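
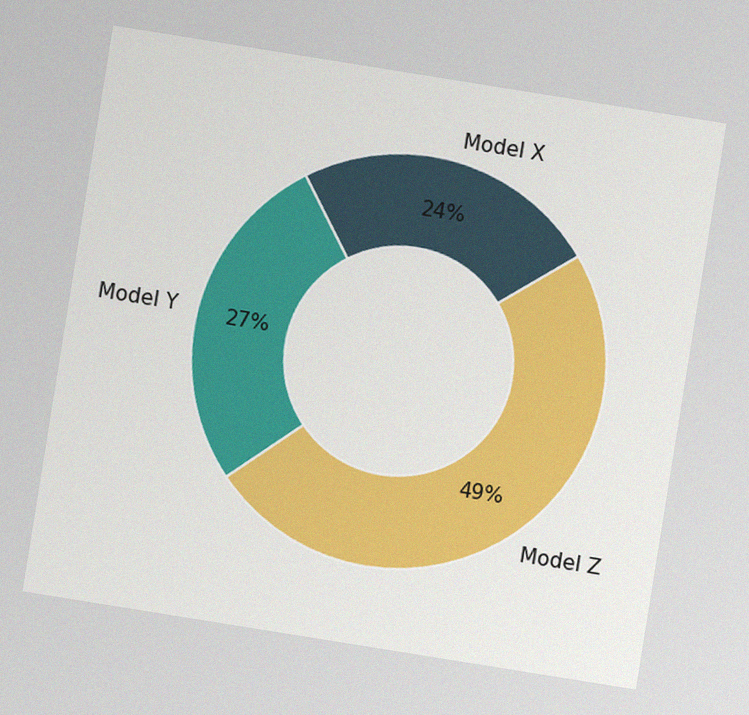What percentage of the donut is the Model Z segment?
49%

The chart is tilted about 9° clockwise, with some photo noise. The Model Z segment takes up 49% of the ring.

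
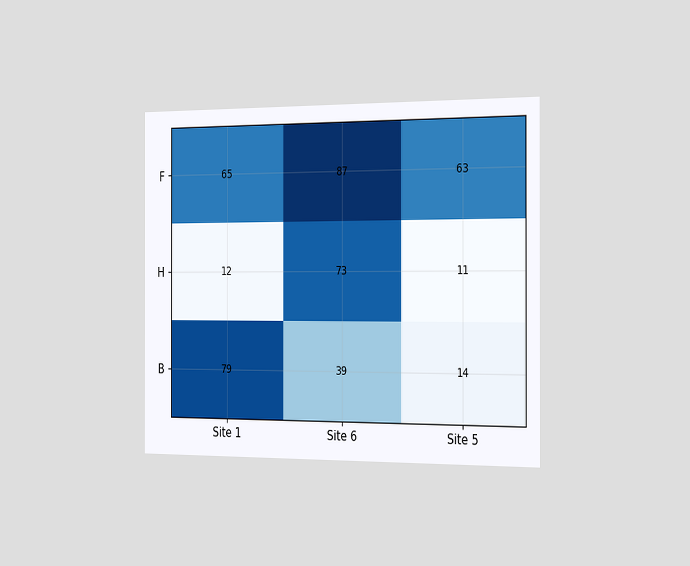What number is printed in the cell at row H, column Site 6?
73

The chart is viewed slightly from the right. The (H, Site 6) cell reads 73.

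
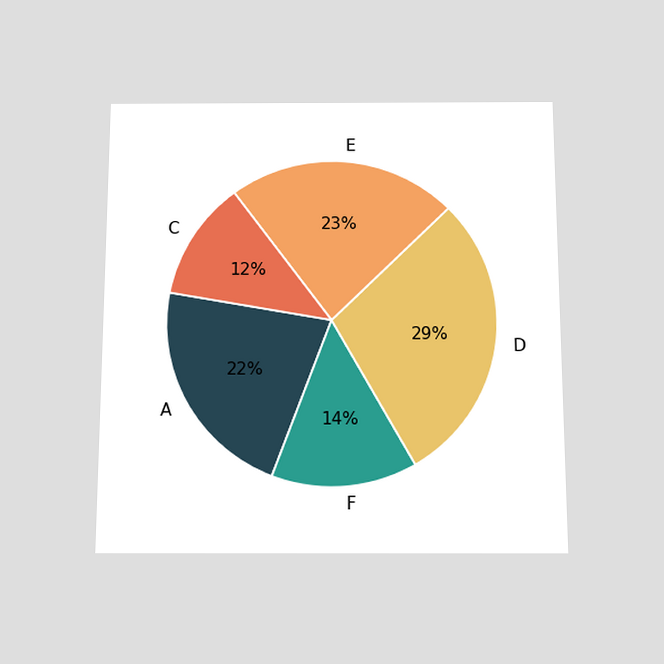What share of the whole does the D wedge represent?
29%

The chart is viewed slightly from below. The D slice takes up 29% of the pie.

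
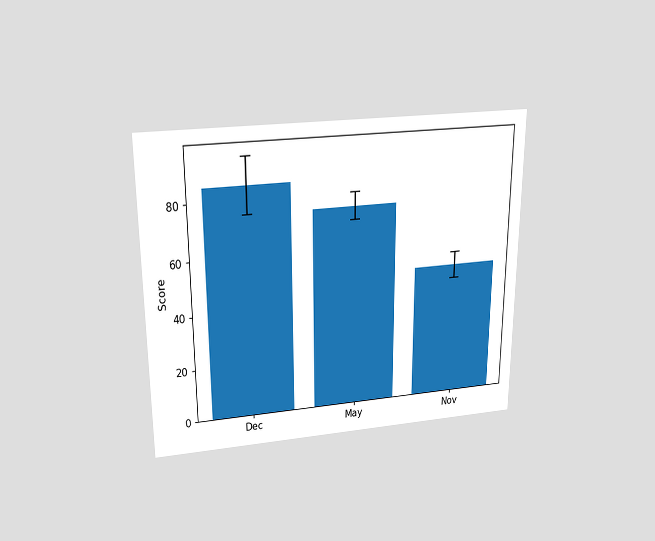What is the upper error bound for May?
80

The chart is viewed slightly from above. The May bar's upper whisker reaches 80.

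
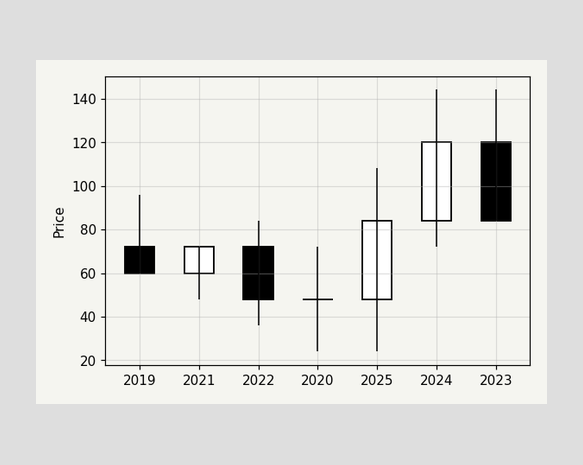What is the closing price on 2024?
The 2024 candle closes at 120.

120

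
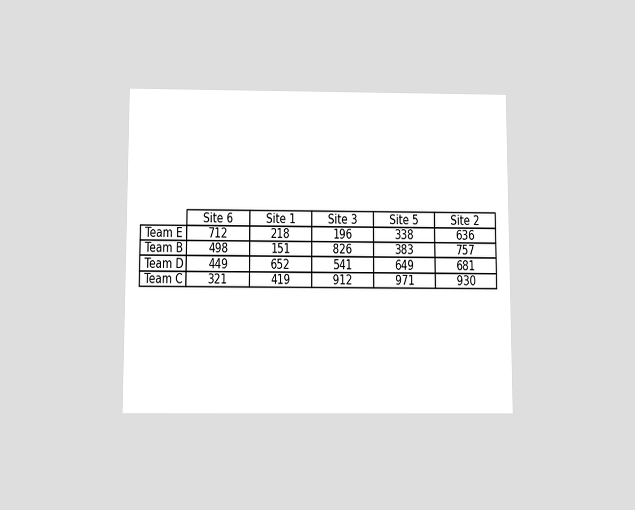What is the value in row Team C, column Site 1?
The chart is viewed slightly from below. The (Team C, Site 1) cell reads 419.

419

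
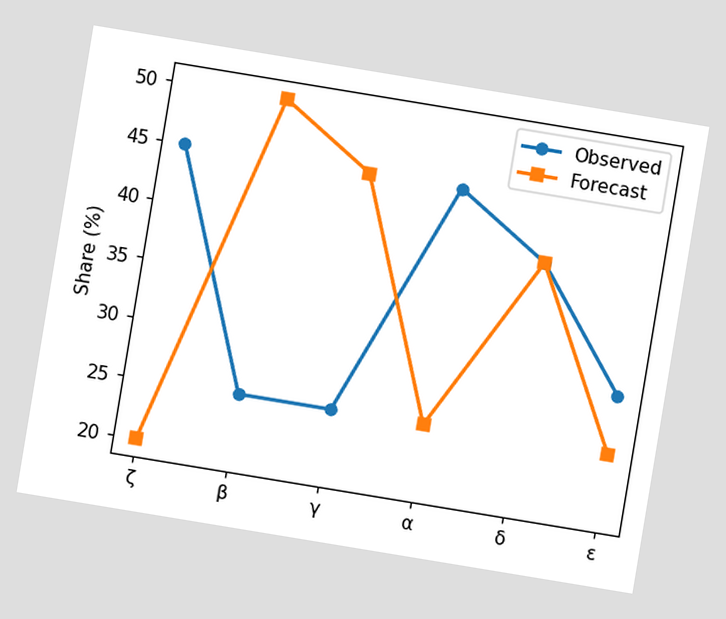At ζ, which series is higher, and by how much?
The chart is tilted about 9° clockwise. At ζ, Observed sits above the other line by 25%.

Observed, by 25%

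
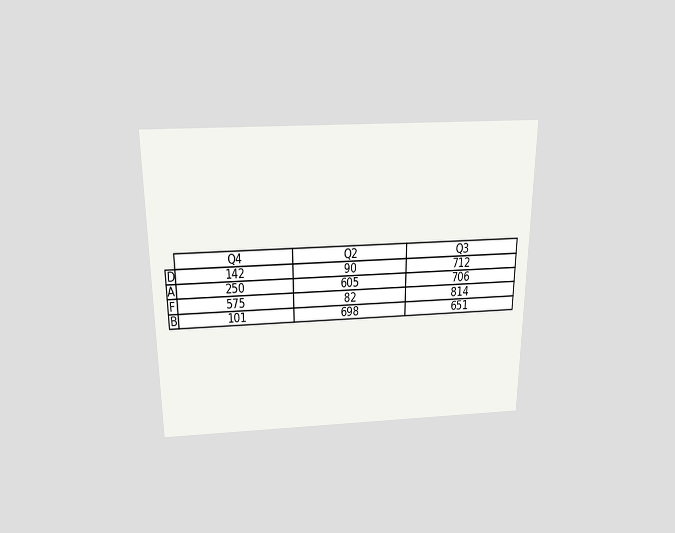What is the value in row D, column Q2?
90

The chart is viewed slightly from above. The (D, Q2) cell reads 90.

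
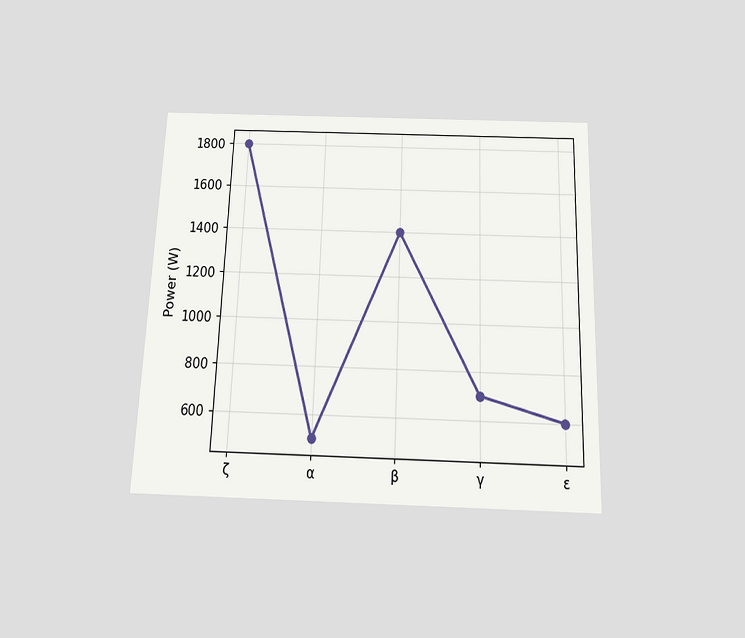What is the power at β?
1400W

The chart is tilted about 2° clockwise and viewed slightly from below. At β, the line is at 1400W.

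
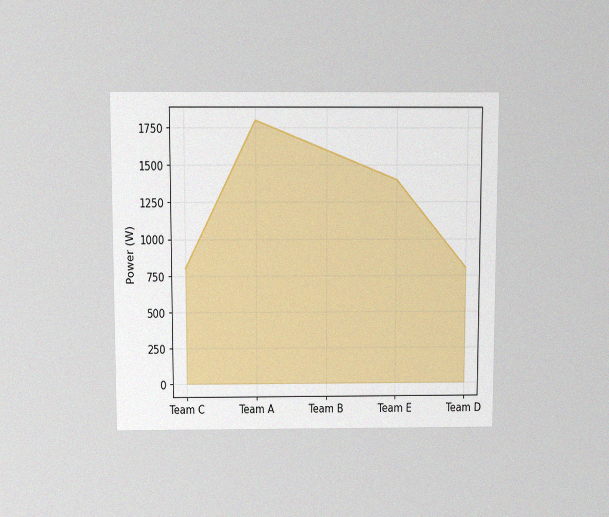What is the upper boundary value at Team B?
The chart is viewed slightly from above, with some photo noise. At Team B the upper boundary is at 1600W.

1600W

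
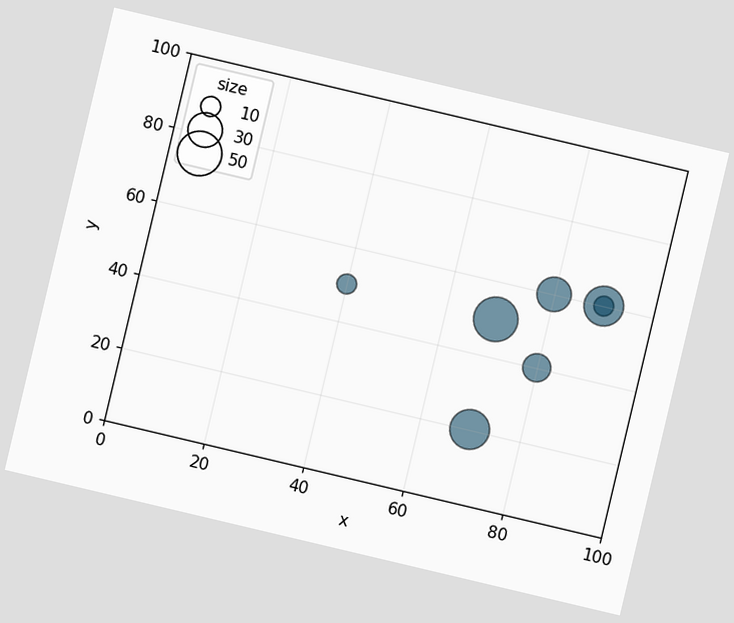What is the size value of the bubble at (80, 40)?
20

The chart is tilted about 13° clockwise. Matching the bubble at (80, 40) against the size legend gives 20.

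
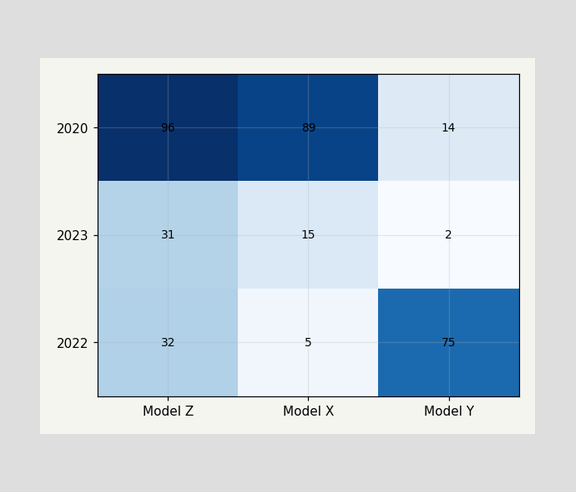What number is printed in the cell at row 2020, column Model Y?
14

The (2020, Model Y) cell reads 14.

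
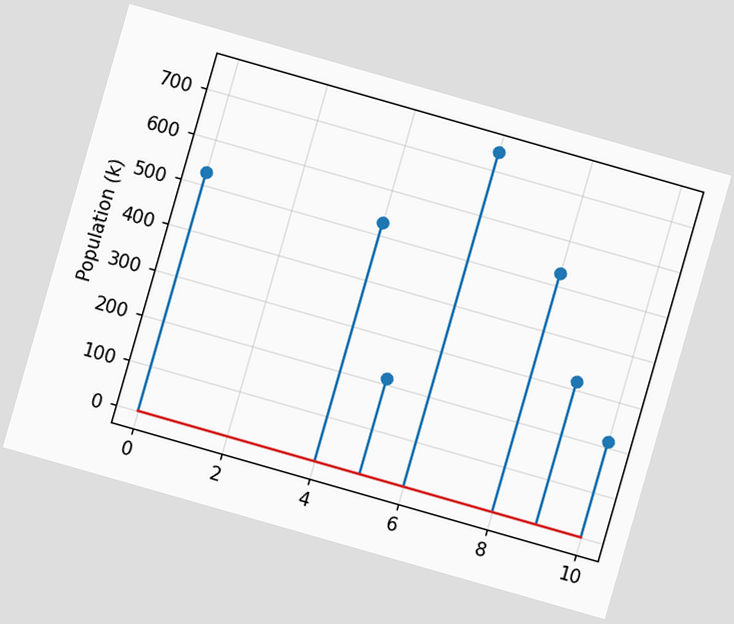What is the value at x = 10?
The chart is tilted about 16° clockwise. The stem at x=10 reaches 212k.

212k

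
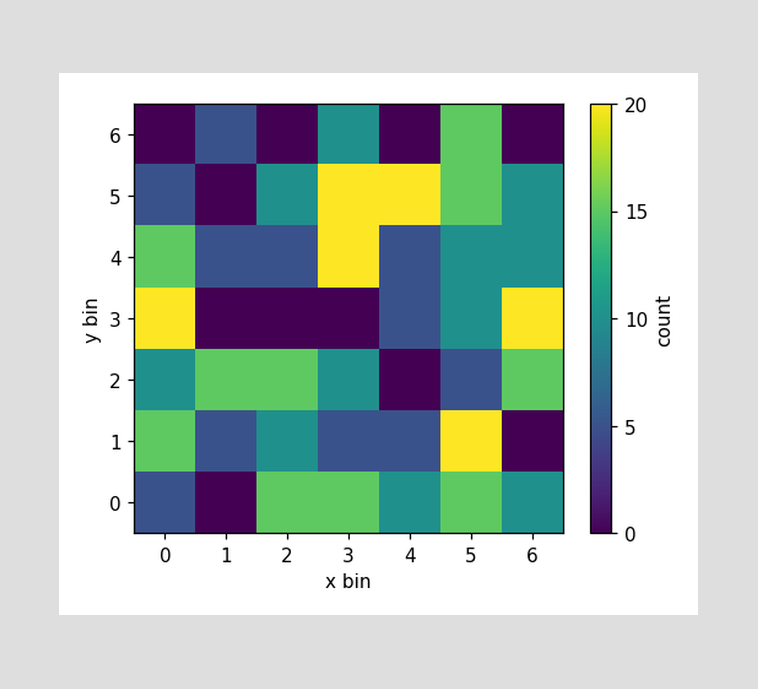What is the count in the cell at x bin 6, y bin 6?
Matching the cell (6, 6) against the colorbar gives 0.

0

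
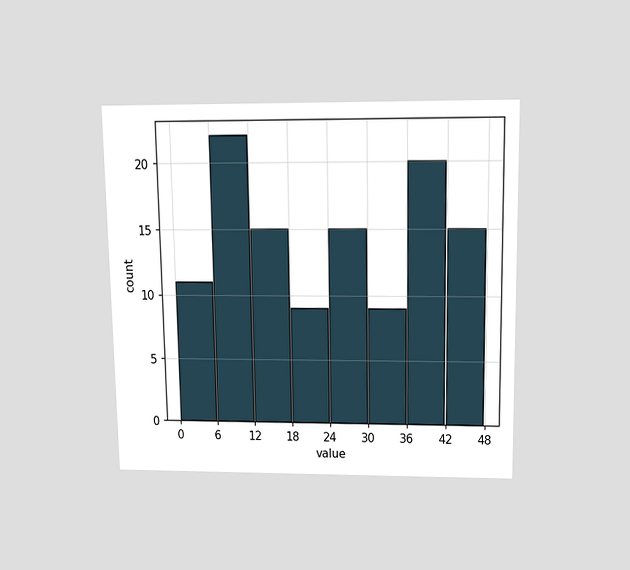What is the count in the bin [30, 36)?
The chart is viewed slightly from above. The [30, 36) bin has height 9.

9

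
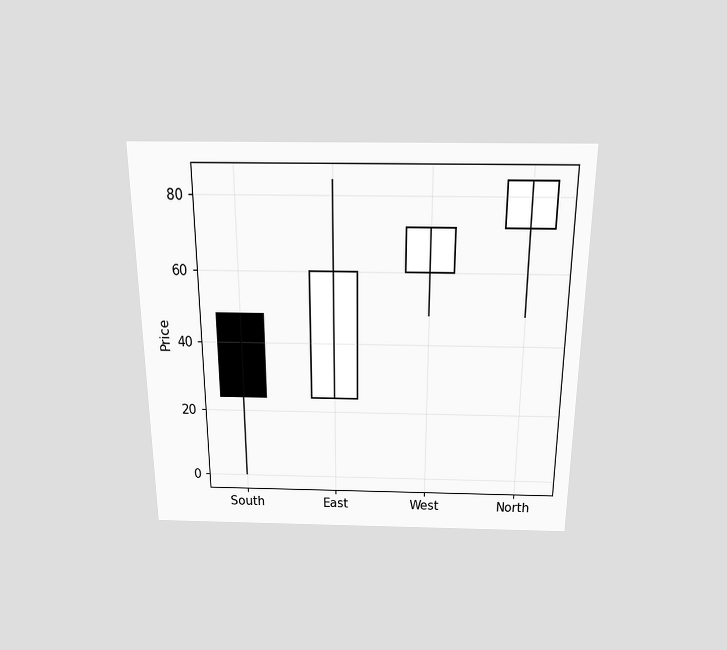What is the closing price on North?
84

The chart is viewed slightly from above. The North candle closes at 84.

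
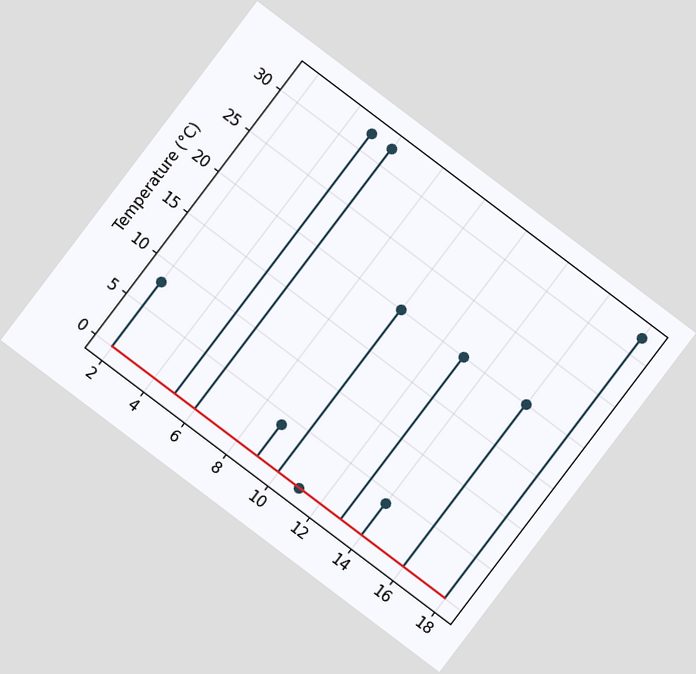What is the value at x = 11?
0°C

The chart is tilted about 37° clockwise. The stem at x=11 reaches 0°C.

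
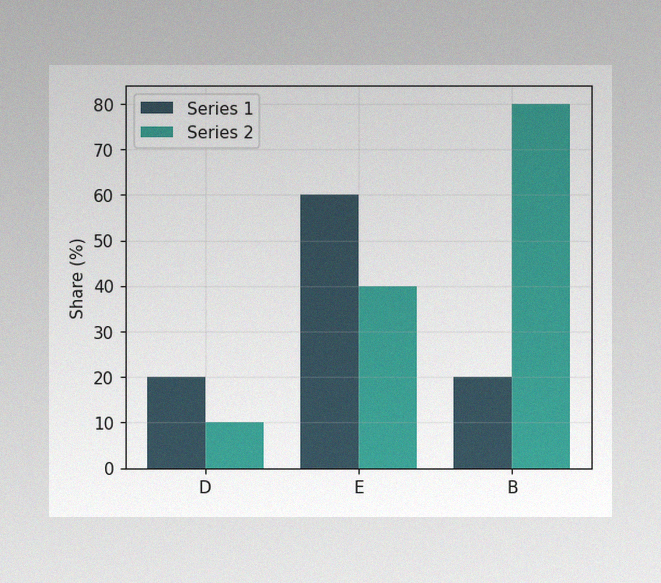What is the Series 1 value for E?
The image has some photo noise and uneven lighting. The Series 1 bar at E reaches 60% on the y-axis.

60%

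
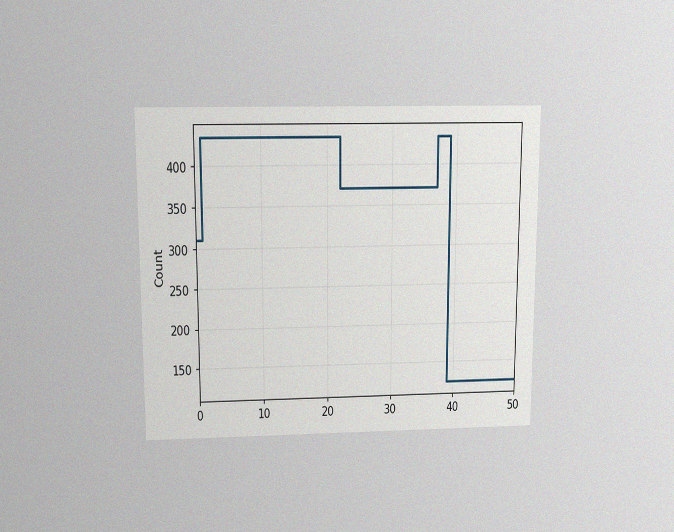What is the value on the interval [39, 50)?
The chart is viewed slightly from above, with some photo noise. On [39, 50) the step sits at 124.

124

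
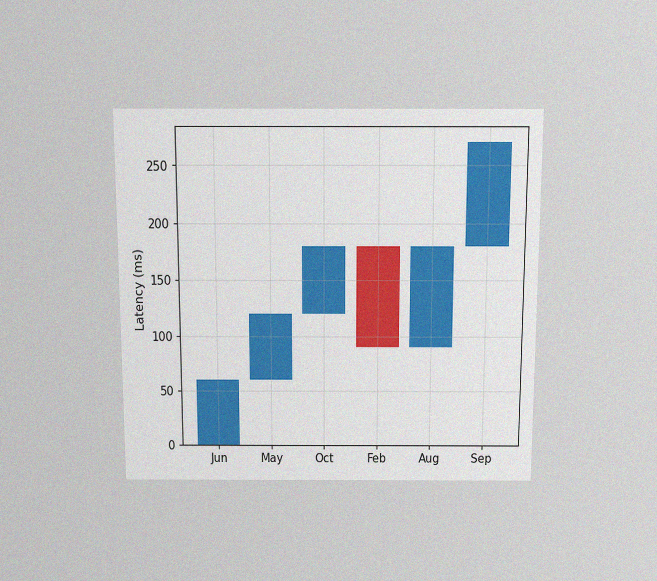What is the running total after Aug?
The chart is viewed slightly from above, with some photo noise. After Aug the running total reaches 180ms.

180ms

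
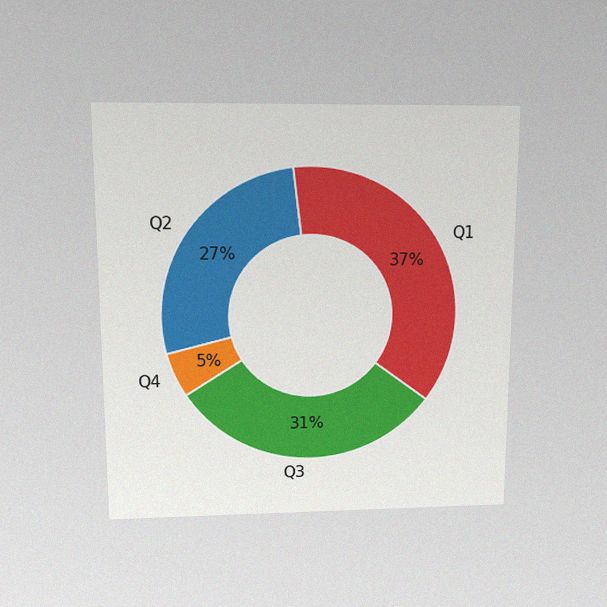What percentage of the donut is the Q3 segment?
31%

The chart is viewed slightly from above, with some photo noise. The Q3 segment takes up 31% of the ring.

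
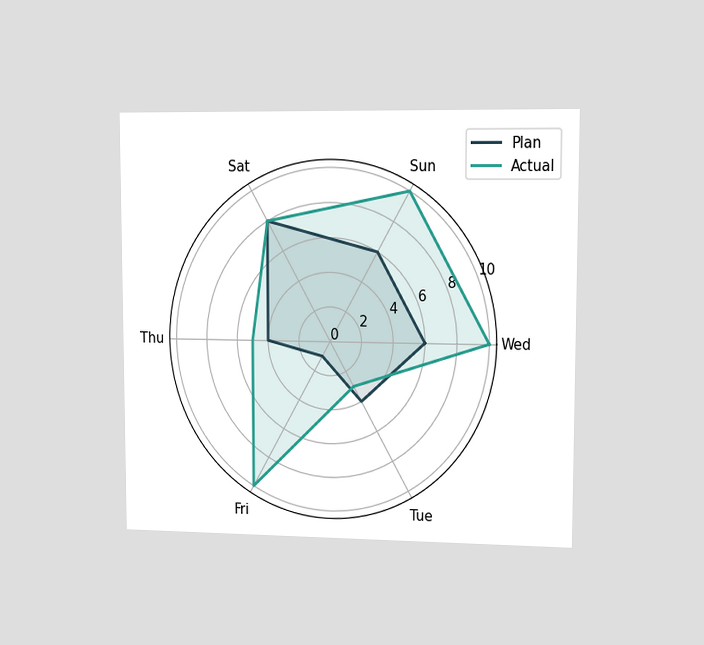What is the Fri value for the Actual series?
10

The chart is viewed slightly from the right. On the Fri axis, Actual reaches 10.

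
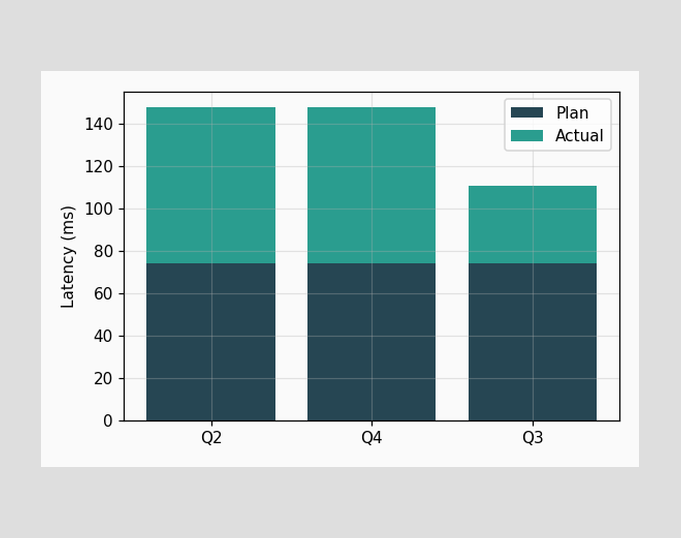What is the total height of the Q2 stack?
The Q2 stack's top reaches 148ms on the y-axis.

148ms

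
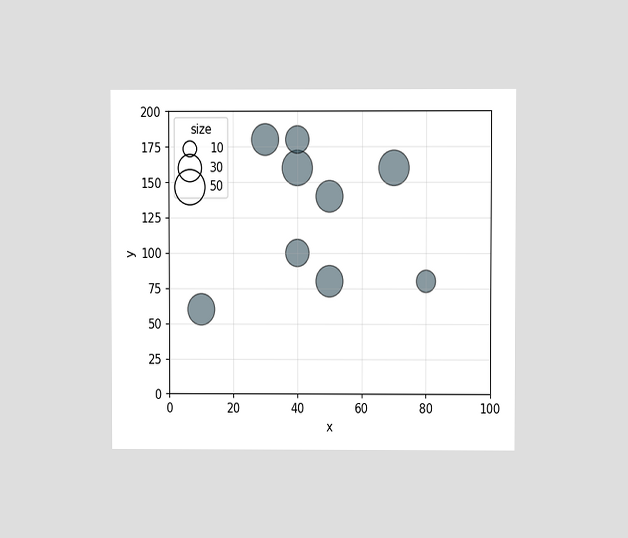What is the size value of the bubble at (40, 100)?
The chart is viewed at a slight angle. Matching the bubble at (40, 100) against the size legend gives 30.

30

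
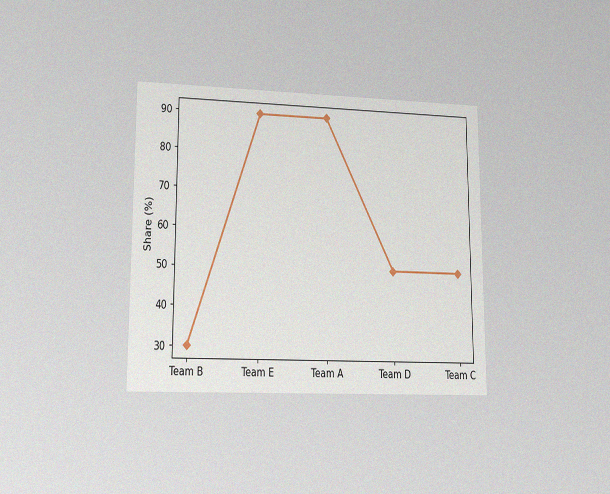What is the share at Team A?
The chart is viewed at a slight angle, with some photo noise. At Team A, the line is at 90%.

90%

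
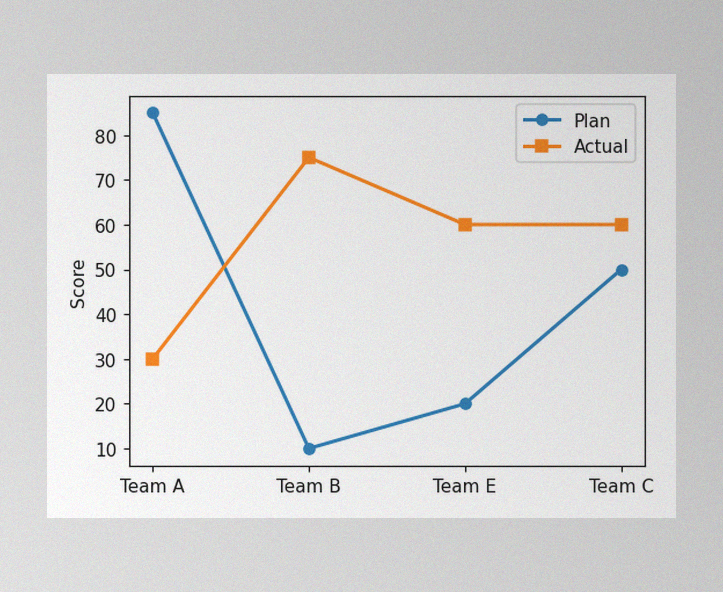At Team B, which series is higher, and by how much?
The image has some photo noise and uneven lighting. At Team B, Actual sits above the other line by 65.

Actual, by 65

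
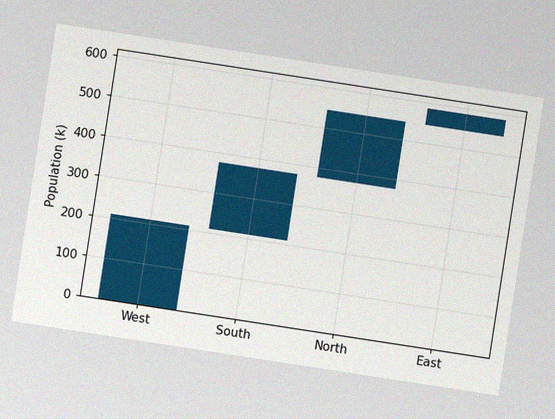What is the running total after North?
546k

The chart is tilted about 9° clockwise, with some photo noise. After North the running total reaches 546k.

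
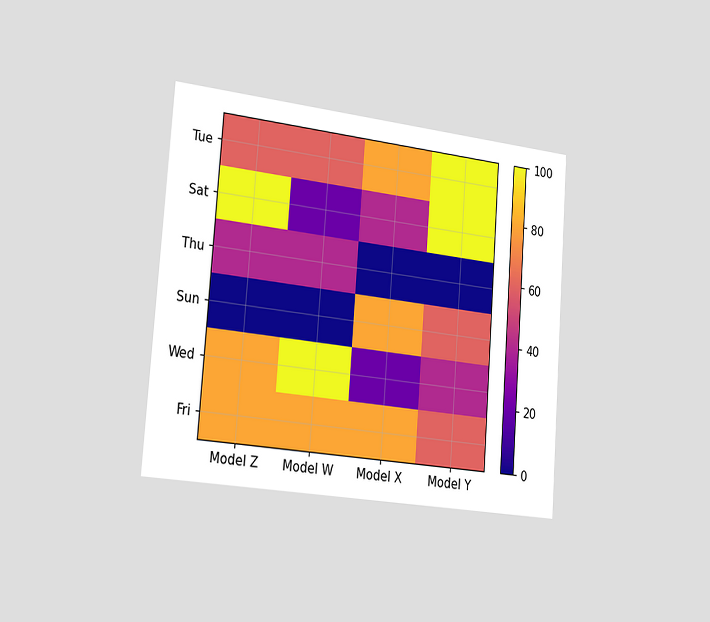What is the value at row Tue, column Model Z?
The chart is tilted about 4° clockwise and viewed slightly from the left. Matching cell (Tue, Model Z) against the colorbar gives 60.

60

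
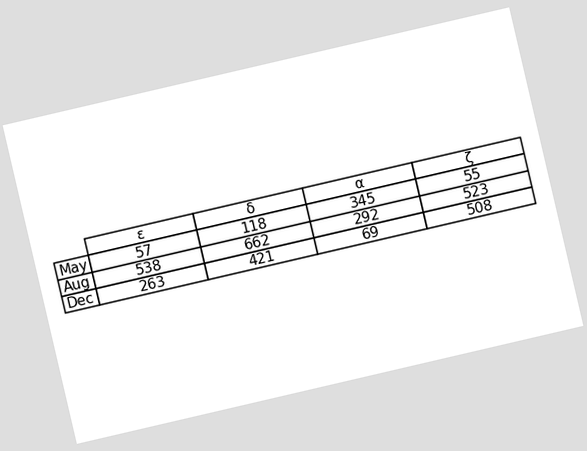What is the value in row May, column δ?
The chart is tilted about 13° counter-clockwise. The (May, δ) cell reads 118.

118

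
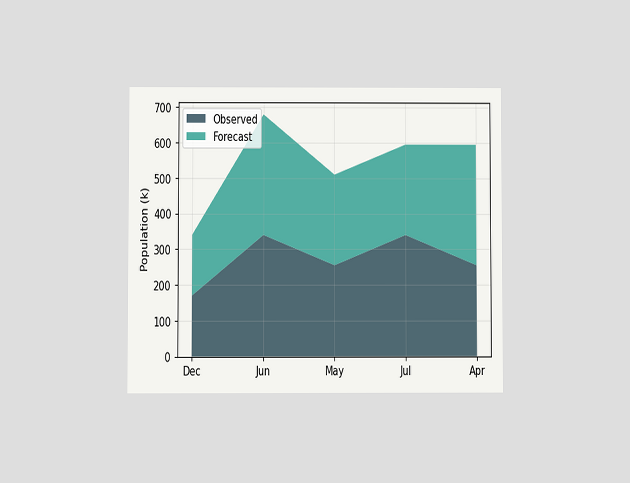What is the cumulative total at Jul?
595k

The chart is viewed at a slight angle. The stacked total at Jul reaches 595k.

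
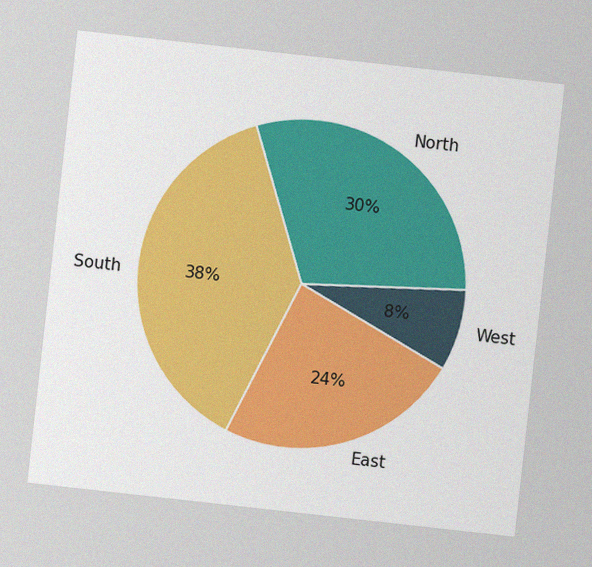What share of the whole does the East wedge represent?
24%

The chart is tilted about 6° clockwise, with some photo noise. The East slice takes up 24% of the pie.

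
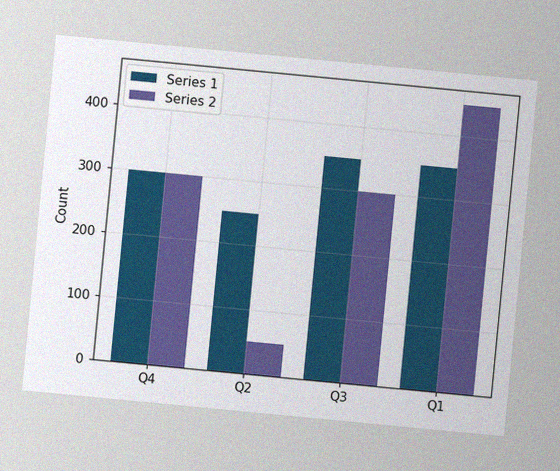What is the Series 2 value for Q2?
50

The chart is tilted about 5° clockwise, with some photo noise. The Series 2 bar at Q2 reaches 50 on the y-axis.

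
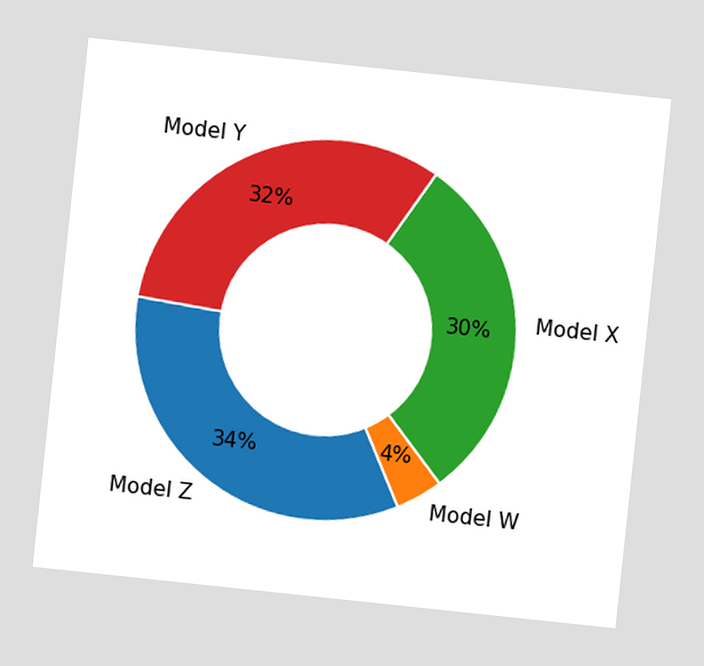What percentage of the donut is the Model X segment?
30%

The chart is tilted about 6° clockwise. The Model X segment takes up 30% of the ring.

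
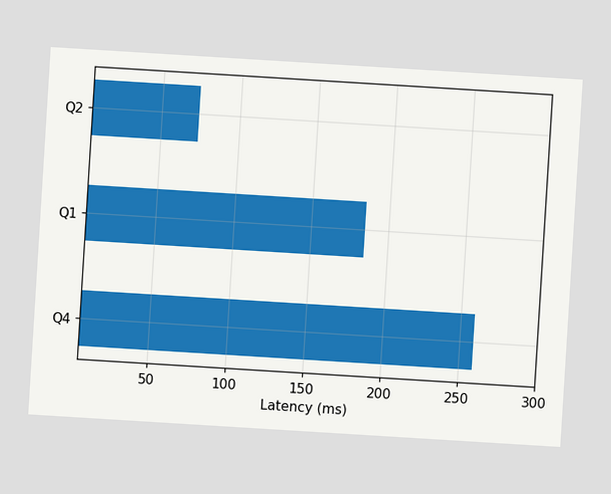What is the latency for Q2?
74ms

The chart is tilted about 4° clockwise. Reading along the chart's x-axis, the Q2 bar reaches 74ms.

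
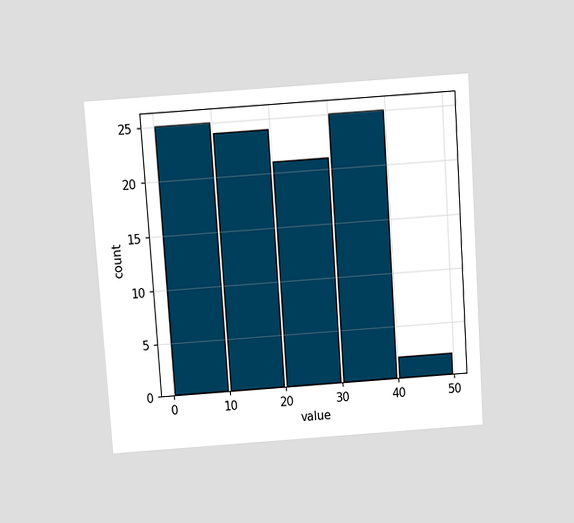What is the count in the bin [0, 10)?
25

The chart is tilted about 4° counter-clockwise and viewed slightly from above. The [0, 10) bin has height 25.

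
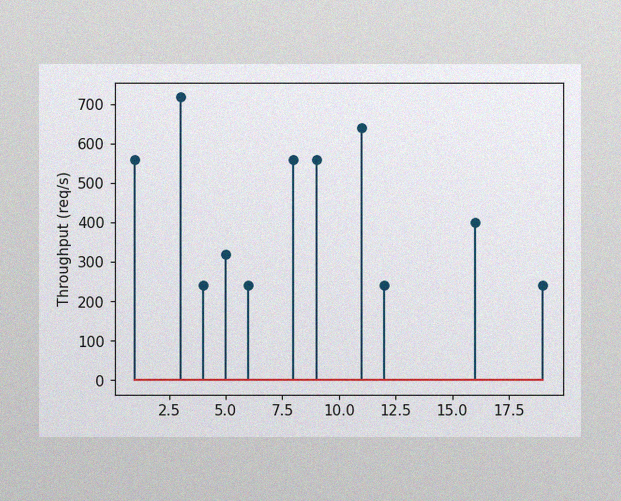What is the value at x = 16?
The image has some photo noise and uneven lighting. The stem at x=16 reaches 400req/s.

400req/s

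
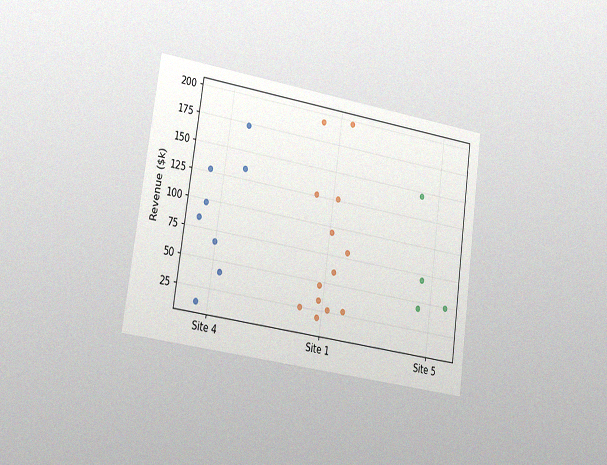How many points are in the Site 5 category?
4

The chart is tilted about 8° clockwise and viewed slightly from the left, with some photo noise. Counting the markers in the Site 5 column gives 4.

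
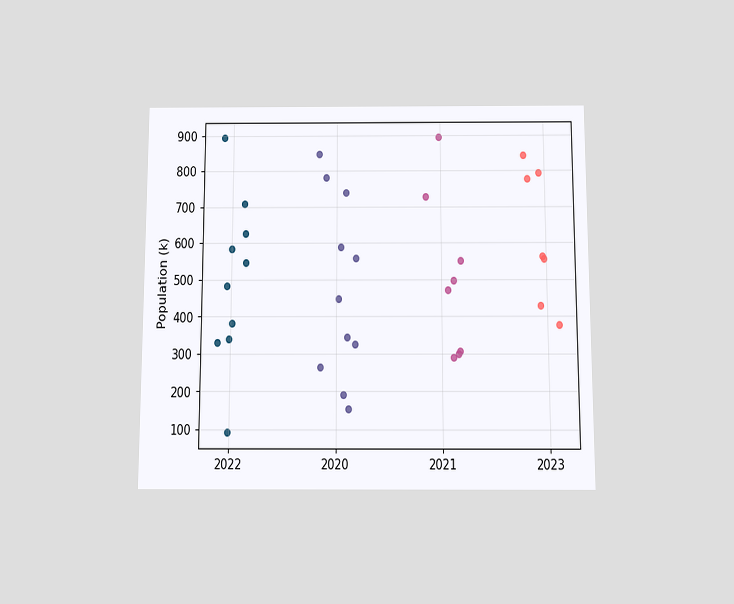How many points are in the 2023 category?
The chart is viewed slightly from below. Counting the markers in the 2023 column gives 7.

7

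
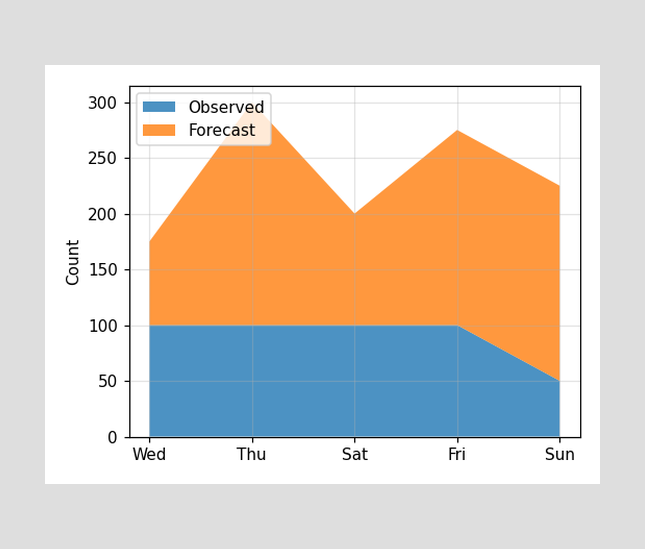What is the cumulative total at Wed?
The stacked total at Wed reaches 175.

175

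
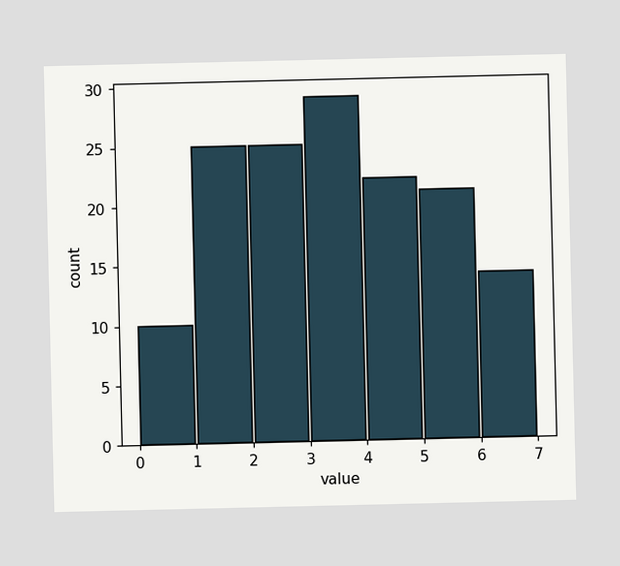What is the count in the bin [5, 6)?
The [5, 6) bin has height 21.

21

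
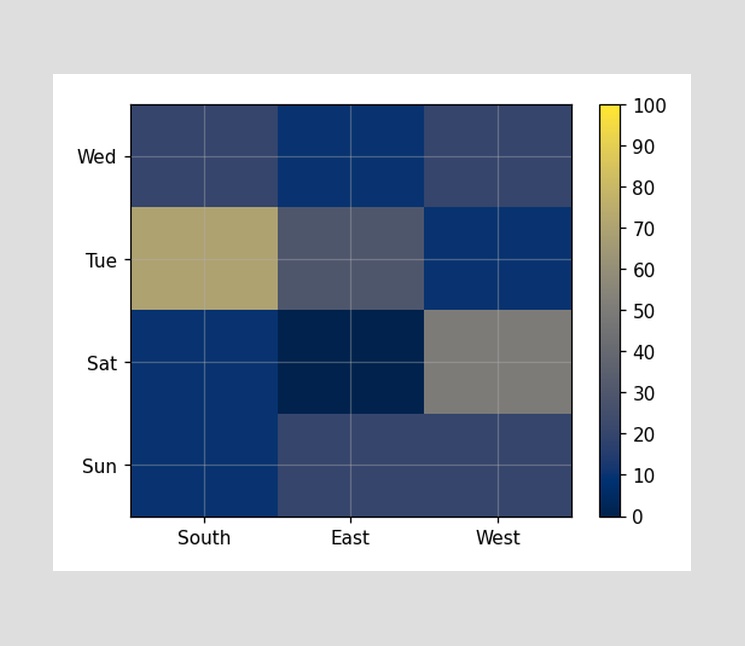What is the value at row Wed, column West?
Matching cell (Wed, West) against the colorbar gives 20.

20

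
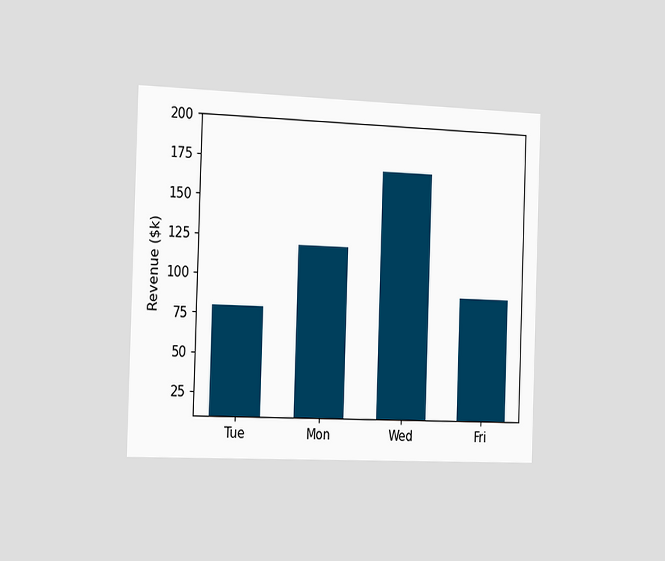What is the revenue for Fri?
$90k

The chart is viewed slightly from the left. Reading along the chart's y-axis, the Fri bar reaches $90k.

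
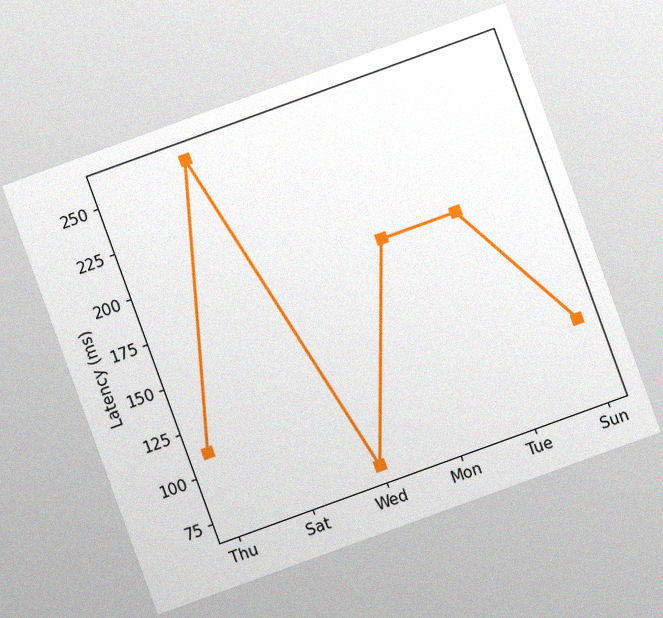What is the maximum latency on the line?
The chart is tilted about 20° counter-clockwise, with some photo noise. The highest point is at Sat, and reading across to the y-axis gives 259ms.

259ms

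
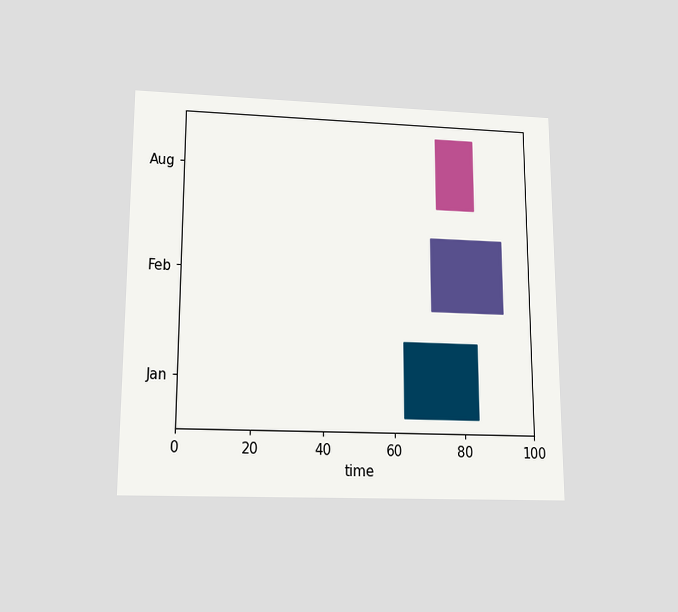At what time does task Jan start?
63

The chart is viewed slightly from below. The Jan bar begins at t=63.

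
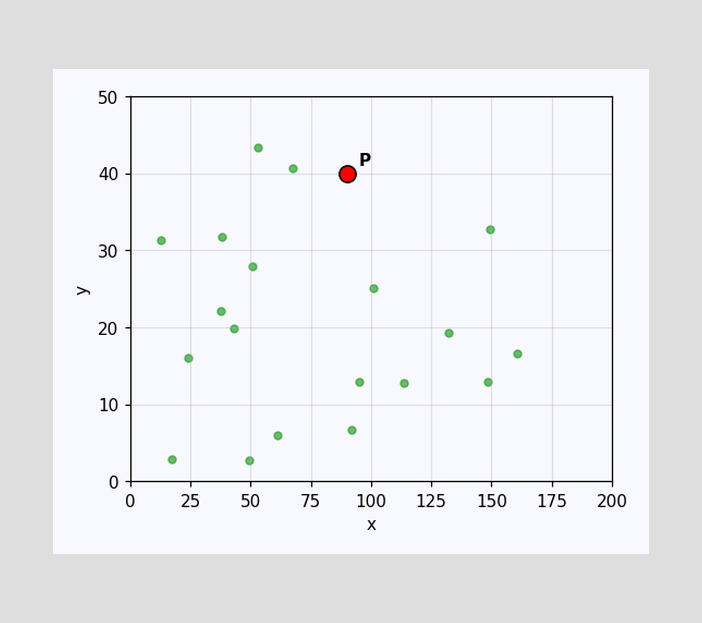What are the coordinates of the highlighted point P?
Following the gridlines from P to each axis, P sits at (90, 40).

(90, 40)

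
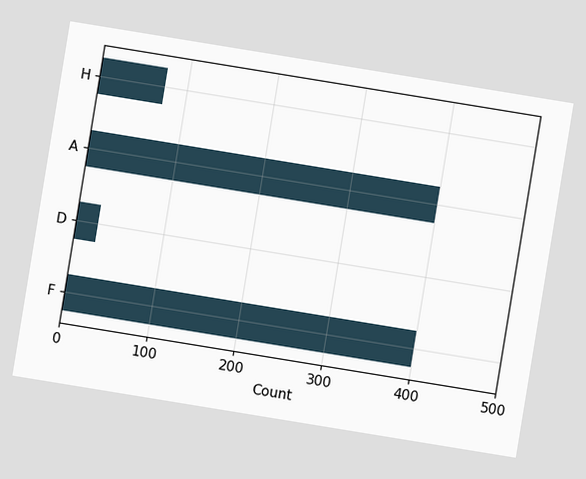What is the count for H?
75

The chart is tilted about 9° clockwise. Reading along the chart's x-axis, the H bar reaches 75.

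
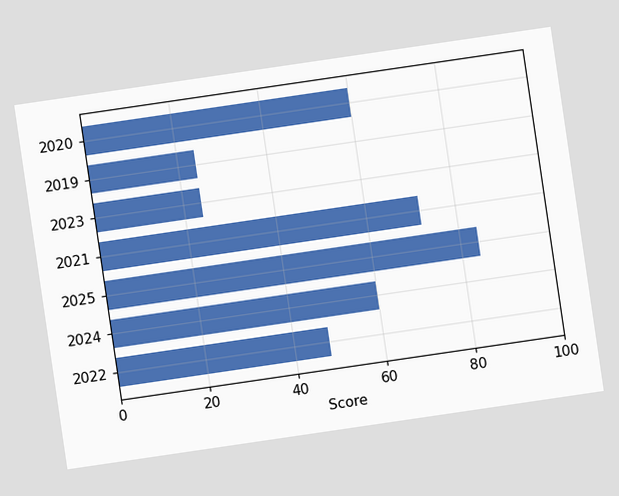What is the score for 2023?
24

The chart is tilted about 8° counter-clockwise. Reading along the chart's x-axis, the 2023 bar reaches 24.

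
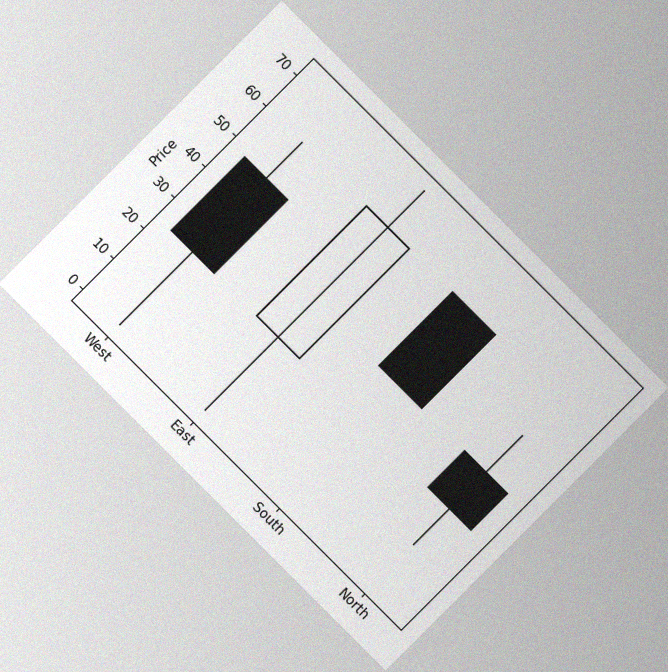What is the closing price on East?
The chart is tilted about 45° clockwise, with some photo noise. The East candle closes at 60.

60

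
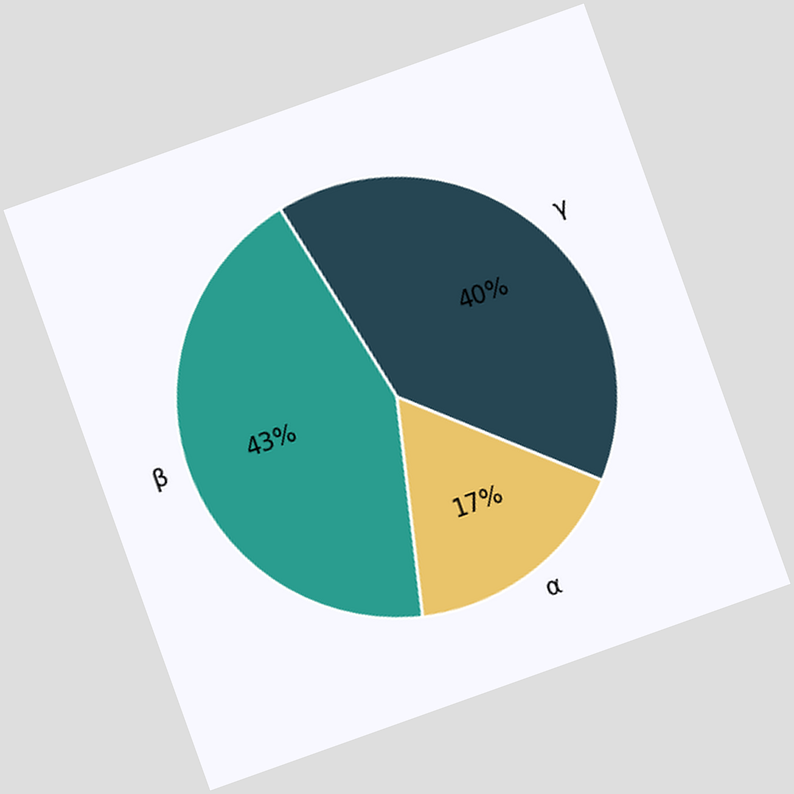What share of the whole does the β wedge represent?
43%

The chart is tilted about 20° counter-clockwise. The β slice takes up 43% of the pie.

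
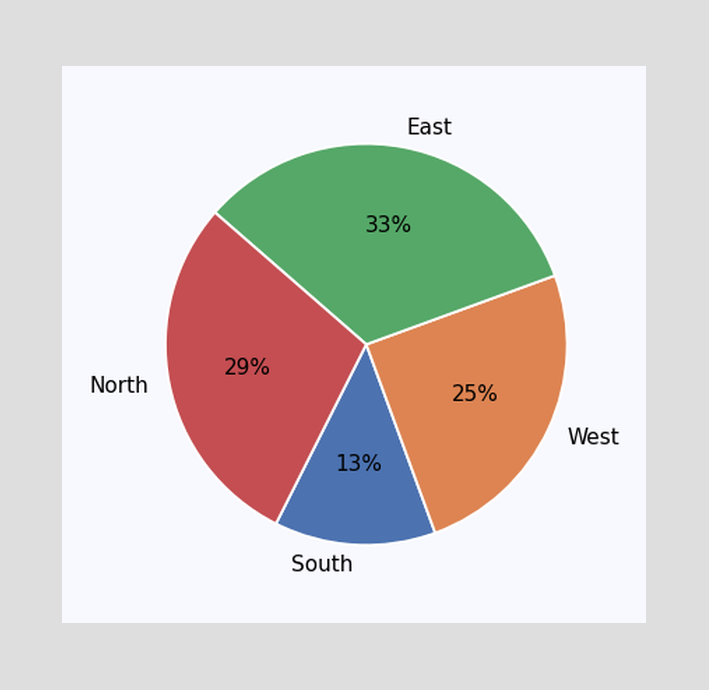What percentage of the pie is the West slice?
25%

The West slice takes up 25% of the pie.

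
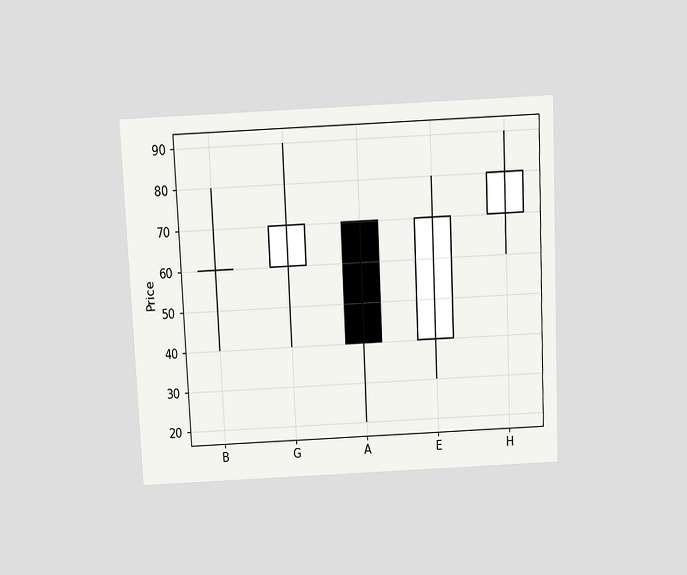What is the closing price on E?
70

The chart is tilted about 3° counter-clockwise and viewed slightly from above. The E candle closes at 70.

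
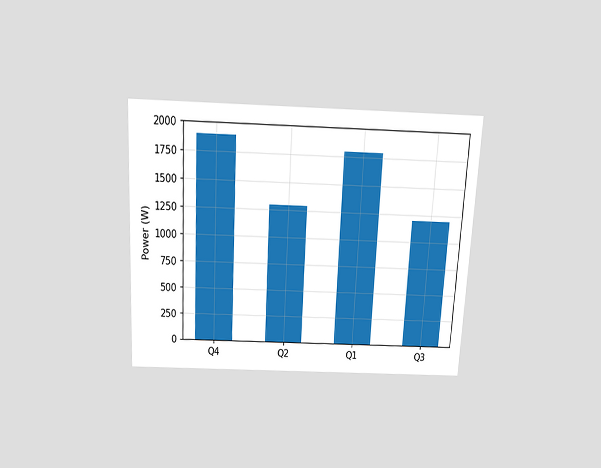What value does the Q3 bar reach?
The chart is tilted about 3° clockwise and viewed slightly from above. Reading along the chart's y-axis, the Q3 bar reaches 1200W.

1200W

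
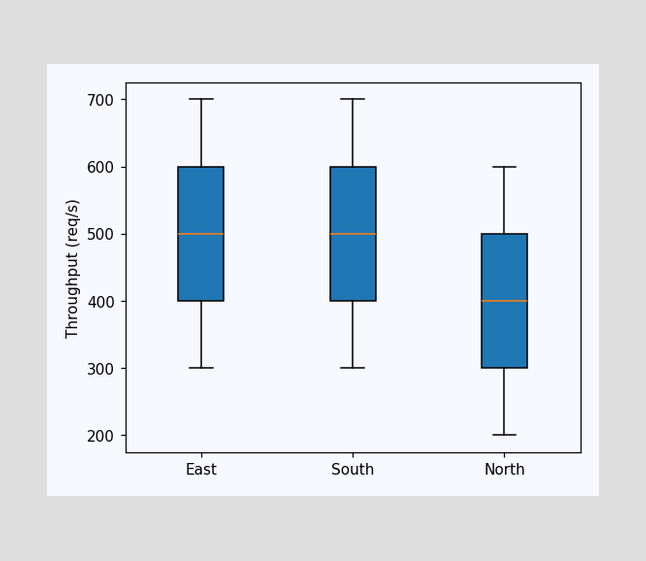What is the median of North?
The median line in the North box sits at 400req/s.

400req/s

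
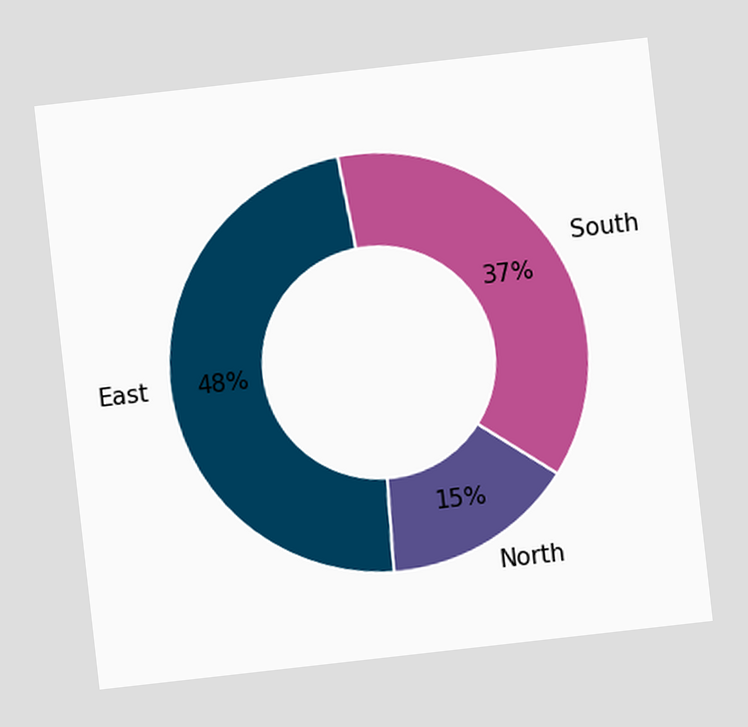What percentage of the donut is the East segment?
The chart is tilted about 6° counter-clockwise. The East segment takes up 48% of the ring.

48%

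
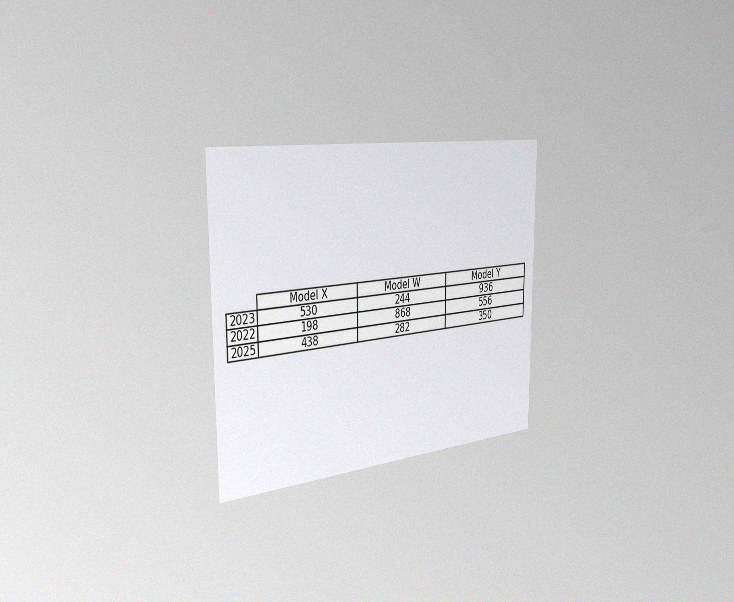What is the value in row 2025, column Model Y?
The chart is viewed slightly from the left, with some photo noise. The (2025, Model Y) cell reads 350.

350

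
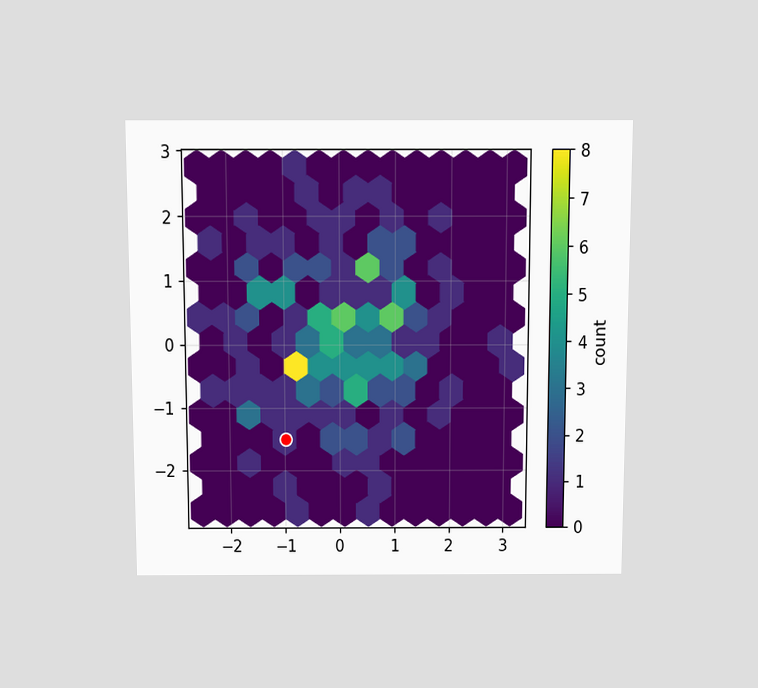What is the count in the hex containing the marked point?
1

The chart is viewed slightly from above. The marked hex reads 1 on the colorbar.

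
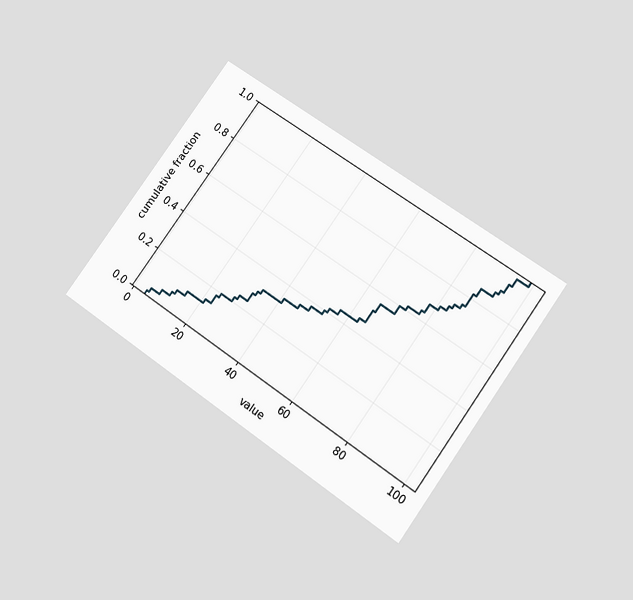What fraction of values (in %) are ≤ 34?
The chart is tilted about 36° clockwise and viewed slightly from below. At x=34 the ECDF step is at 32%.

32%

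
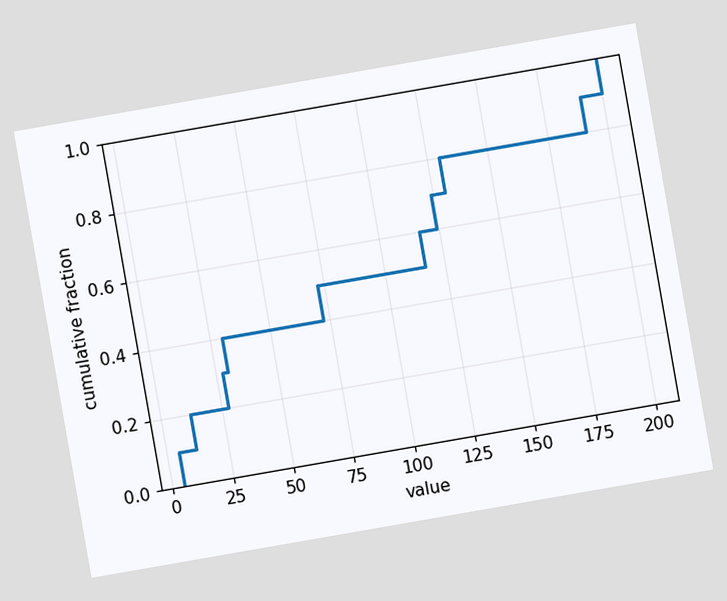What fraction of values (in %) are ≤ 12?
20%

The chart is tilted about 10° counter-clockwise. At x=12 the ECDF step is at 20%.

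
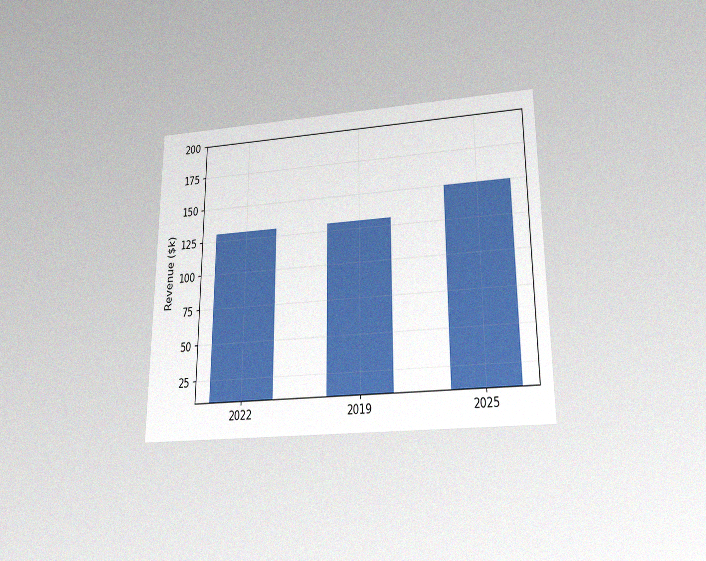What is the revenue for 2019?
$130k

The chart is viewed slightly from below, with some photo noise. Reading along the chart's y-axis, the 2019 bar reaches $130k.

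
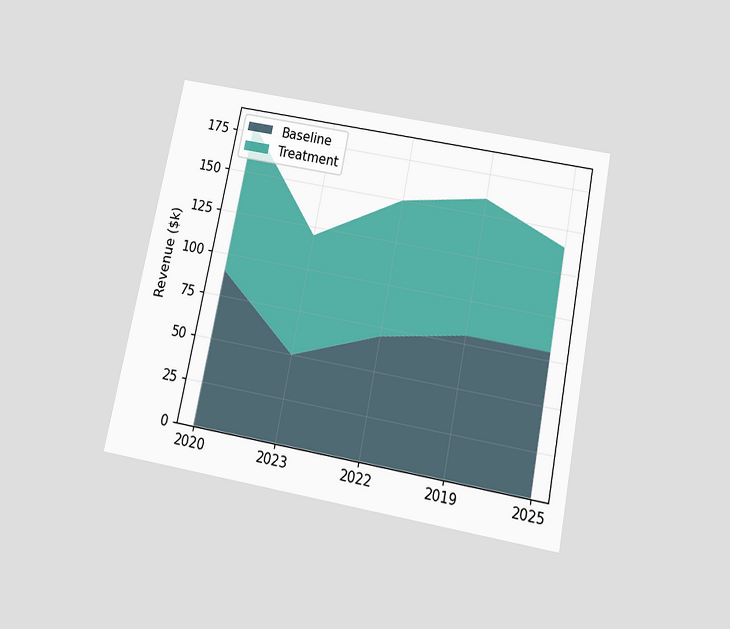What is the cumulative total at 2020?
$180k

The chart is tilted about 11° clockwise and viewed slightly from below. The stacked total at 2020 reaches $180k.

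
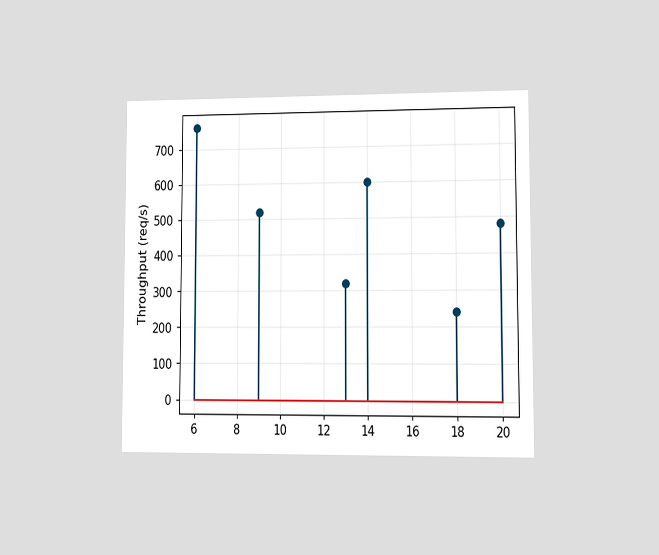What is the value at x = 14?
600req/s

The chart is viewed at a slight angle. The stem at x=14 reaches 600req/s.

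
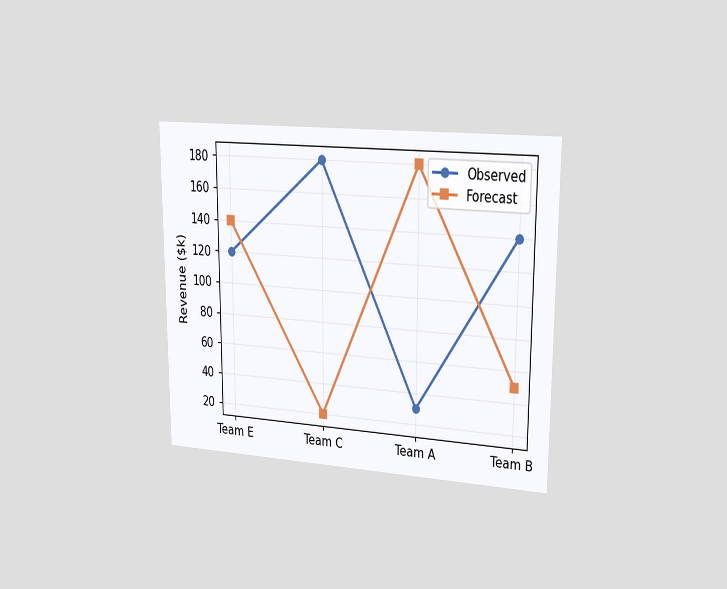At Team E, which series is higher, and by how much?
Forecast, by $20k

The chart is viewed slightly from the right. At Team E, Forecast sits above the other line by $20k.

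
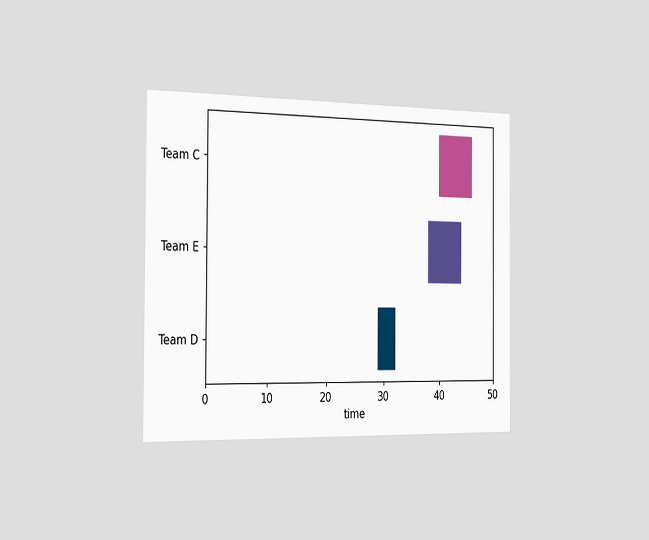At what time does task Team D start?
The chart is viewed slightly from the left. The Team D bar begins at t=29.

29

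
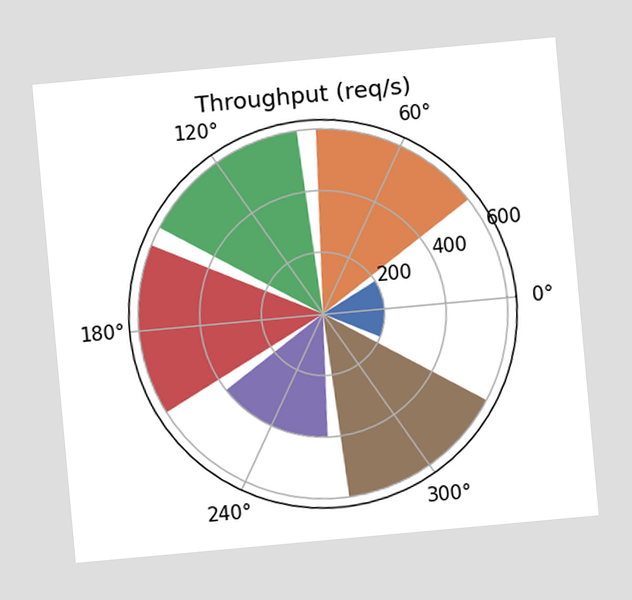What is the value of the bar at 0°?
The chart is tilted about 5° counter-clockwise. The bar at 0° reaches 200req/s on the radial axis.

200req/s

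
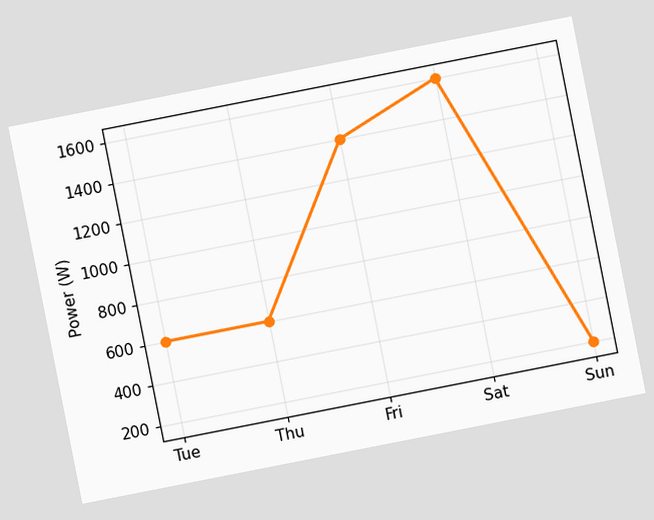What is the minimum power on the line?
The chart is tilted about 11° counter-clockwise. The lowest point is at Sun, and reading across to the y-axis gives 200W.

200W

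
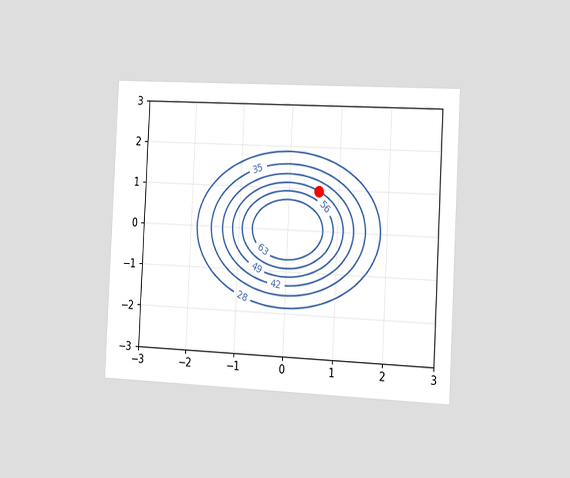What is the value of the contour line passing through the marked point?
The chart is tilted about 3° clockwise and viewed slightly from the right. The marked point sits on the contour labelled 49.

49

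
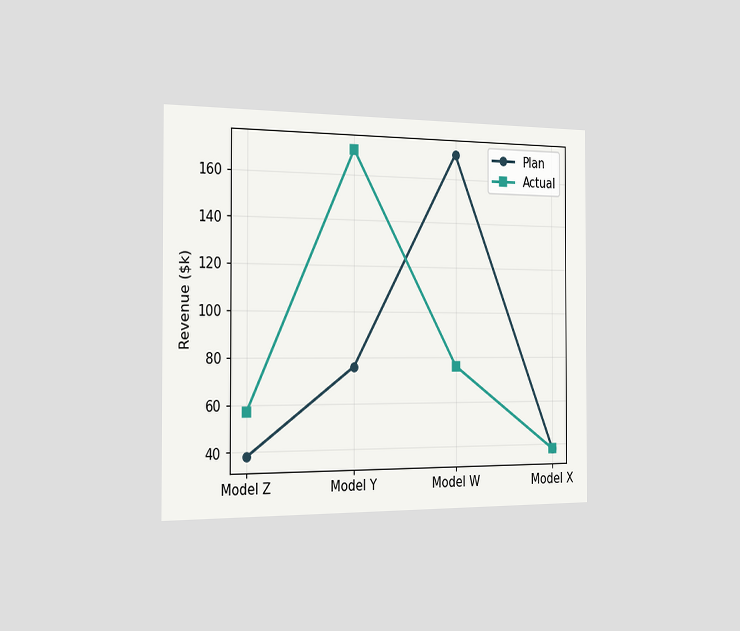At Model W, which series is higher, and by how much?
The chart is viewed slightly from the left. At Model W, Plan sits above the other line by $95k.

Plan, by $95k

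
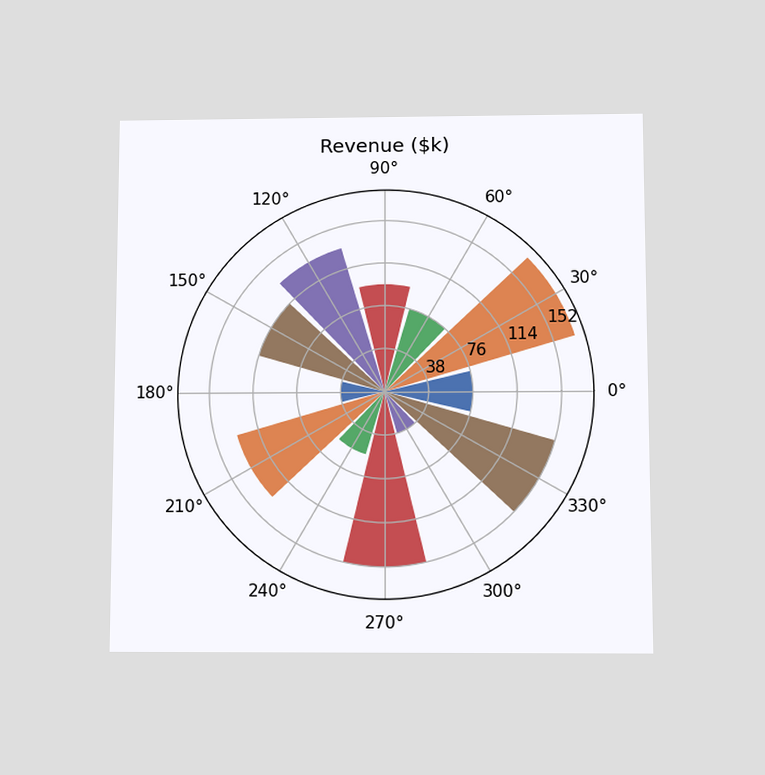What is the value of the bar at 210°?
$133k

The chart is viewed slightly from below. The bar at 210° reaches $133k on the radial axis.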